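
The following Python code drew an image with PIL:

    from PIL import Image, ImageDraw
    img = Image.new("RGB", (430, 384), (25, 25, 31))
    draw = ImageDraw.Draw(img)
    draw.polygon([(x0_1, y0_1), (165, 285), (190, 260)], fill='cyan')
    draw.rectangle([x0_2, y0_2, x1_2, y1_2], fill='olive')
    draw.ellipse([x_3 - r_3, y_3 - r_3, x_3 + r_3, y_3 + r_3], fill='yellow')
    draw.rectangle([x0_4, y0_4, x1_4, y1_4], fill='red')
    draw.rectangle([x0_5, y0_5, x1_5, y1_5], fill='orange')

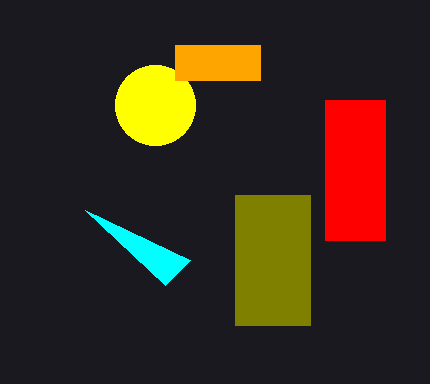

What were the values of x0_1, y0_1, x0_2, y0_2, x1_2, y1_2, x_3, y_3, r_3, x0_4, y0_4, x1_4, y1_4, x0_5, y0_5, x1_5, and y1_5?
x0_1 = 85
y0_1 = 210
x0_2 = 235
y0_2 = 195
x1_2 = 310
y1_2 = 325
x_3 = 155
y_3 = 105
r_3 = 40
x0_4 = 325
y0_4 = 100
x1_4 = 385
y1_4 = 240
x0_5 = 175
y0_5 = 45
x1_5 = 260
y1_5 = 80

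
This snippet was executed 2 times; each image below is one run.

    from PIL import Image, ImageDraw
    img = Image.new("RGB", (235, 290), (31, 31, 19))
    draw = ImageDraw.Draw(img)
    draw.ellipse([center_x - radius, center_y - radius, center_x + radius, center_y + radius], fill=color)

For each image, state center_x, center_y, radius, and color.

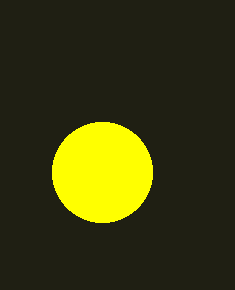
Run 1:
center_x = 102; center_y = 172; radius = 50; color = 'yellow'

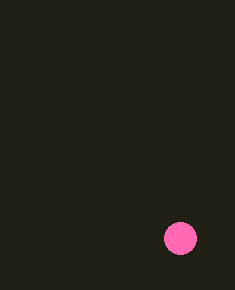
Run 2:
center_x = 180, center_y = 238, radius = 16, color = 'hotpink'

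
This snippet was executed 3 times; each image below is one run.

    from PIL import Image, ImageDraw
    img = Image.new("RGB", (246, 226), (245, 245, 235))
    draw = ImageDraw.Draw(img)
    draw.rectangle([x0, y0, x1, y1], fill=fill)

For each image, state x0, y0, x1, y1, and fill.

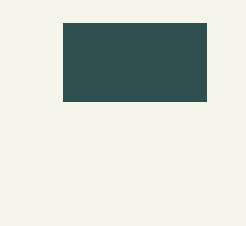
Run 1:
x0 = 63, y0 = 23, x1 = 206, y1 = 101, fill = 'darkslategray'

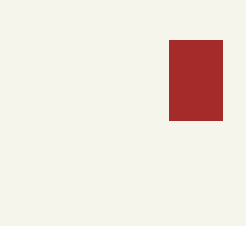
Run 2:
x0 = 169, y0 = 40, x1 = 222, y1 = 120, fill = 'brown'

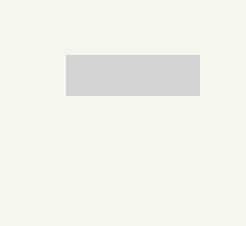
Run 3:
x0 = 66; y0 = 55; x1 = 199; y1 = 95; fill = 'lightgray'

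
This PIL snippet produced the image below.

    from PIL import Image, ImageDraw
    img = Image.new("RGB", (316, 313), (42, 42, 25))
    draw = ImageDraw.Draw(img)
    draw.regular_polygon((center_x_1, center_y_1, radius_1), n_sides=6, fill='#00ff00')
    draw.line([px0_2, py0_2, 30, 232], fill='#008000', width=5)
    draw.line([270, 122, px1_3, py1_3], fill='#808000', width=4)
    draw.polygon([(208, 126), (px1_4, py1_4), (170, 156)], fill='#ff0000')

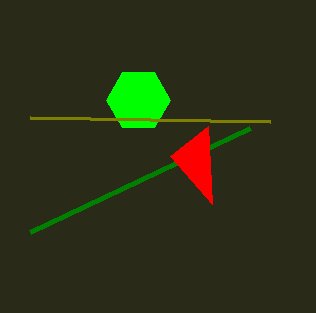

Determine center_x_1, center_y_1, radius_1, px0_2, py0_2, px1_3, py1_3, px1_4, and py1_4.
center_x_1 = 138
center_y_1 = 100
radius_1 = 32
px0_2 = 250
py0_2 = 128
px1_3 = 30
py1_3 = 118
px1_4 = 212
py1_4 = 204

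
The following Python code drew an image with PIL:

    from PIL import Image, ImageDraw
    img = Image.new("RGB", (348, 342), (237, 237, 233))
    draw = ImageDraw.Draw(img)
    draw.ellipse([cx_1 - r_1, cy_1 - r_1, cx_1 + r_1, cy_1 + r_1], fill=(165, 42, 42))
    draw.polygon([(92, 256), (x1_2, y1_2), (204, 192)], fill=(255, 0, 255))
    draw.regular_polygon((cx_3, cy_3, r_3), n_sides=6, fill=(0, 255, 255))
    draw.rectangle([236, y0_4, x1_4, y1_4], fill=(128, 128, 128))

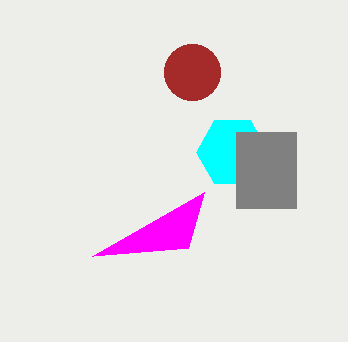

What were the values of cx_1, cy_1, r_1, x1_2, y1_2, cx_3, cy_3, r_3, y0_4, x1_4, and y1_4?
cx_1 = 192
cy_1 = 72
r_1 = 28
x1_2 = 188
y1_2 = 248
cx_3 = 232
cy_3 = 152
r_3 = 36
y0_4 = 132
x1_4 = 296
y1_4 = 208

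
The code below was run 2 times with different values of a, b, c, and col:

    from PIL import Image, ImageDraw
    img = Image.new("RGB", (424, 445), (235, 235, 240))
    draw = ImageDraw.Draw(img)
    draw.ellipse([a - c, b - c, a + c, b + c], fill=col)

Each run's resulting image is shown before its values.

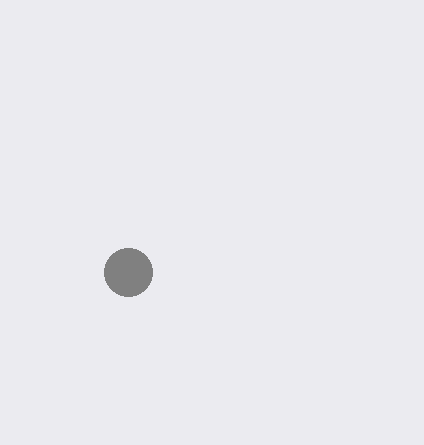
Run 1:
a = 128, b = 272, c = 24, col = 'gray'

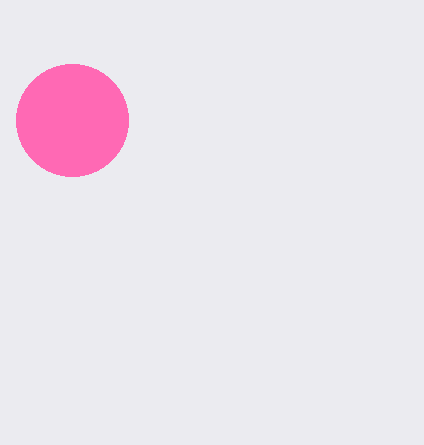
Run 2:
a = 72, b = 120, c = 56, col = 'hotpink'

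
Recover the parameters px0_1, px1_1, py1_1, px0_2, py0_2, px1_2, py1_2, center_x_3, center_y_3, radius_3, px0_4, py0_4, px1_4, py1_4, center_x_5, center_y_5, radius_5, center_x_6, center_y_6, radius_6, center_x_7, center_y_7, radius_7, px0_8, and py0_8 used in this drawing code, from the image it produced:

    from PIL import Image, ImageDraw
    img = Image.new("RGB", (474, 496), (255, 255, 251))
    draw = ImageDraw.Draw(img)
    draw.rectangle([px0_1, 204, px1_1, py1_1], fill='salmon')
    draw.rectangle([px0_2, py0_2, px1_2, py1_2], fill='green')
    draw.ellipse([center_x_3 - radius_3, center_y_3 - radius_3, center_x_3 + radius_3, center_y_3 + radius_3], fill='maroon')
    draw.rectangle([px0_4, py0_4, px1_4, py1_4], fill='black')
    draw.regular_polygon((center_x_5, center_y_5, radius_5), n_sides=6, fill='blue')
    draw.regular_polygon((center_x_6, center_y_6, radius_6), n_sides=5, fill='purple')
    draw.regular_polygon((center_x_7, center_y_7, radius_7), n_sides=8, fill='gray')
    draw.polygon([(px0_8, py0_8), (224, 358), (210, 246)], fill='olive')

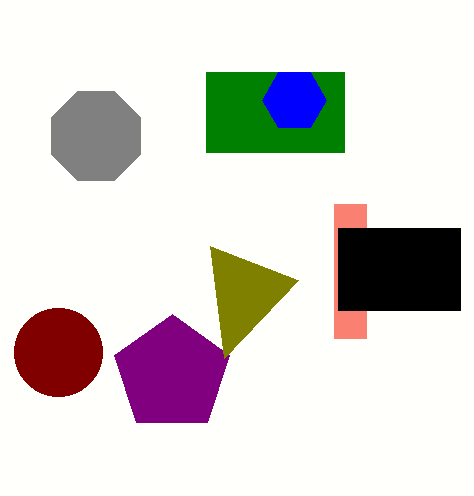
px0_1 = 334
px1_1 = 366
py1_1 = 338
px0_2 = 206
py0_2 = 72
px1_2 = 344
py1_2 = 152
center_x_3 = 58
center_y_3 = 352
radius_3 = 44
px0_4 = 338
py0_4 = 228
px1_4 = 460
py1_4 = 310
center_x_5 = 294
center_y_5 = 100
radius_5 = 32
center_x_6 = 172
center_y_6 = 374
radius_6 = 60
center_x_7 = 96
center_y_7 = 136
radius_7 = 48
px0_8 = 298
py0_8 = 280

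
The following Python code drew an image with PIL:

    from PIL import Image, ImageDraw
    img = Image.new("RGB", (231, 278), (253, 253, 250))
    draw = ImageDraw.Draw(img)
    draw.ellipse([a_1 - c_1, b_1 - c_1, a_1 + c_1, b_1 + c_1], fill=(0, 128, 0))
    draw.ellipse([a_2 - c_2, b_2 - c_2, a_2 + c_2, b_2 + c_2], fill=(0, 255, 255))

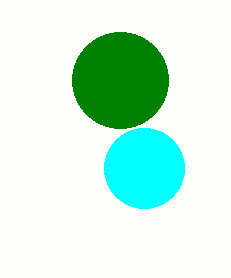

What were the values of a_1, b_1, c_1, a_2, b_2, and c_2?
a_1 = 120, b_1 = 80, c_1 = 48, a_2 = 144, b_2 = 168, c_2 = 40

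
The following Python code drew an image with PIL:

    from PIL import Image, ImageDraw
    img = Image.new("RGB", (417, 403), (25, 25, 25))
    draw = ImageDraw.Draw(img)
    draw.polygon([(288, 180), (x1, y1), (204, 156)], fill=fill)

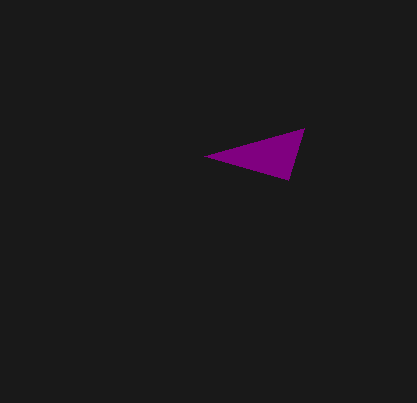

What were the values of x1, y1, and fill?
x1 = 304; y1 = 128; fill = 'purple'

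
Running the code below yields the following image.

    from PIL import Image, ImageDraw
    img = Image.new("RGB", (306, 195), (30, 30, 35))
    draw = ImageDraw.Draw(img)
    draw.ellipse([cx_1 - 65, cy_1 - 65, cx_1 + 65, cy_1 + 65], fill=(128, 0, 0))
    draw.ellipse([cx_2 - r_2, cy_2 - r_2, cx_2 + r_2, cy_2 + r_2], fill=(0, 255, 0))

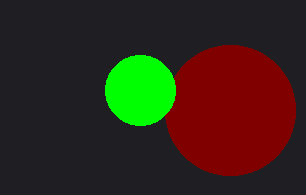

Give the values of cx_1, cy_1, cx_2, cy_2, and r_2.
cx_1 = 230
cy_1 = 110
cx_2 = 140
cy_2 = 90
r_2 = 35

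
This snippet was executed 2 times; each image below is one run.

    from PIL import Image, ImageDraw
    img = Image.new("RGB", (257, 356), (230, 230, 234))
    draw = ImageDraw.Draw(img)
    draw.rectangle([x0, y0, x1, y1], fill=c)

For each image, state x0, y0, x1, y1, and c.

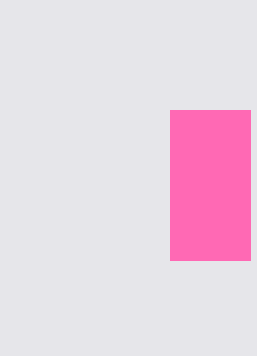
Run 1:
x0 = 170
y0 = 110
x1 = 250
y1 = 260
c = 'hotpink'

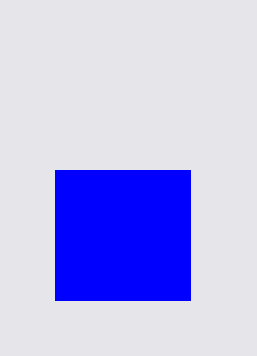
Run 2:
x0 = 55, y0 = 170, x1 = 190, y1 = 300, c = 'blue'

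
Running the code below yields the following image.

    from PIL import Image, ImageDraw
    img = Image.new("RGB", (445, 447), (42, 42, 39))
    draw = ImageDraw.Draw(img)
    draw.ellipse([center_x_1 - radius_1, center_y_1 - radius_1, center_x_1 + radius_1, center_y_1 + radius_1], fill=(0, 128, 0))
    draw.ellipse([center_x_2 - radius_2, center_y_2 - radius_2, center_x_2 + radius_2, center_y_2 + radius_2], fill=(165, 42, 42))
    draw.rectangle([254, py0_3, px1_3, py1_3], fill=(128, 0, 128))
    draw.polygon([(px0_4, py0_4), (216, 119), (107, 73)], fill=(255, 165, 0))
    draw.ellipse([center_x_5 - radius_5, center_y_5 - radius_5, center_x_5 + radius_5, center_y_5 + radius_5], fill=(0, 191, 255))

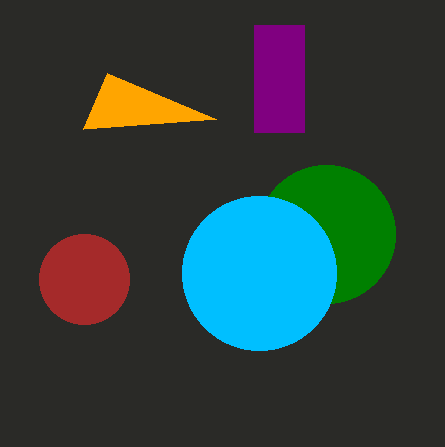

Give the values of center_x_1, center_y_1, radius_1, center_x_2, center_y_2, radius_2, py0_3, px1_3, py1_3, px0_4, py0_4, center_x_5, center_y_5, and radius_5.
center_x_1 = 326, center_y_1 = 234, radius_1 = 69, center_x_2 = 84, center_y_2 = 279, radius_2 = 45, py0_3 = 25, px1_3 = 304, py1_3 = 132, px0_4 = 83, py0_4 = 129, center_x_5 = 259, center_y_5 = 273, radius_5 = 77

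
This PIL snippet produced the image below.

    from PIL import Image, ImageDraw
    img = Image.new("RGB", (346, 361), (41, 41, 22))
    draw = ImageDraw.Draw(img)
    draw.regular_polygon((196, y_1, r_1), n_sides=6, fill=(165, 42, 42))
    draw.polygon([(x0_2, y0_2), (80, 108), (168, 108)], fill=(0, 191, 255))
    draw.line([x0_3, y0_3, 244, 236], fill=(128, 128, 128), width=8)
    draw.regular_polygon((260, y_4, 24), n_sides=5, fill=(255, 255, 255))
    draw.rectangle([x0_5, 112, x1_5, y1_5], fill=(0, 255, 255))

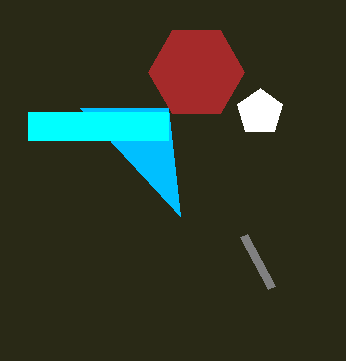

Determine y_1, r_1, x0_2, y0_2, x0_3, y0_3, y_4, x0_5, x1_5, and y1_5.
y_1 = 72; r_1 = 48; x0_2 = 180; y0_2 = 216; x0_3 = 272; y0_3 = 288; y_4 = 112; x0_5 = 28; x1_5 = 168; y1_5 = 140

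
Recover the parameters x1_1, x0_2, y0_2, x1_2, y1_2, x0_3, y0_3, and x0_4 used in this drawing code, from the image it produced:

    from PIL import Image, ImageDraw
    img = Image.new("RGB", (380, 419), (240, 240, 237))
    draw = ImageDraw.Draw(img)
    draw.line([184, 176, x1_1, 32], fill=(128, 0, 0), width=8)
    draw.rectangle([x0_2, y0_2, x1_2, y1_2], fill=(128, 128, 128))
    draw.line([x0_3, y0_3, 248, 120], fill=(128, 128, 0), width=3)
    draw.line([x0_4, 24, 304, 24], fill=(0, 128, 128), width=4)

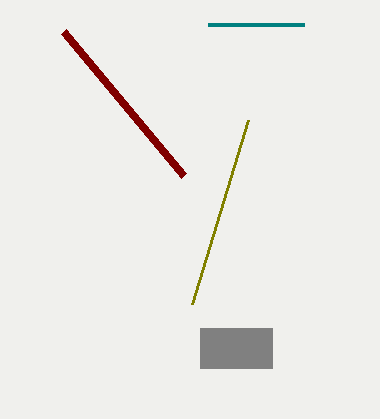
x1_1 = 64
x0_2 = 200
y0_2 = 328
x1_2 = 272
y1_2 = 368
x0_3 = 192
y0_3 = 304
x0_4 = 208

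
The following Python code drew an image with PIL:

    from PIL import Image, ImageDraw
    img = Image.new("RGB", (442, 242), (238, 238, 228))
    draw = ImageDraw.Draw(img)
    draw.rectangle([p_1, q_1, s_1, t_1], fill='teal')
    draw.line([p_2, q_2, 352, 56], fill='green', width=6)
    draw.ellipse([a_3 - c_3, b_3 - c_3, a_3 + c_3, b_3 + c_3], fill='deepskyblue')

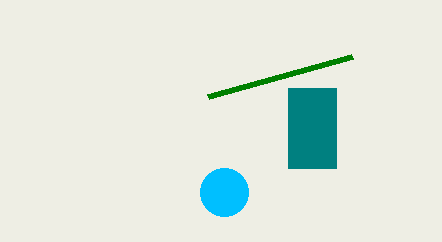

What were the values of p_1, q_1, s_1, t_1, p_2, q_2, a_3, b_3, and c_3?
p_1 = 288, q_1 = 88, s_1 = 336, t_1 = 168, p_2 = 208, q_2 = 96, a_3 = 224, b_3 = 192, c_3 = 24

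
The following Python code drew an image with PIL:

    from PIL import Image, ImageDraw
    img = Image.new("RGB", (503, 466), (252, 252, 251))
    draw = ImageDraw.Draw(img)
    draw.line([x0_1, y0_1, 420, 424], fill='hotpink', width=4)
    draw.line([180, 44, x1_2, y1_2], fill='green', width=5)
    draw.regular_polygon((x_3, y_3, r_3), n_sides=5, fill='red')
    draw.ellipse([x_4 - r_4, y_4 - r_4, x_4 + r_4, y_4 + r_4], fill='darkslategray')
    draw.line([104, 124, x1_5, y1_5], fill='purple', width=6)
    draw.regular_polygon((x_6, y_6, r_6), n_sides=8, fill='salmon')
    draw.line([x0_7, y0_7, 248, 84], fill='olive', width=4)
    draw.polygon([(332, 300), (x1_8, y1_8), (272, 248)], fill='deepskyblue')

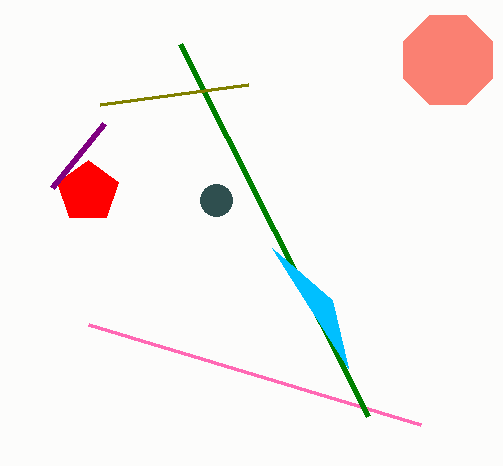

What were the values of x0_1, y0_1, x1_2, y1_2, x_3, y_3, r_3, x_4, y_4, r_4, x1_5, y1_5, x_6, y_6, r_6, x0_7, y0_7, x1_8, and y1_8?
x0_1 = 88; y0_1 = 324; x1_2 = 368; y1_2 = 416; x_3 = 88; y_3 = 192; r_3 = 32; x_4 = 216; y_4 = 200; r_4 = 16; x1_5 = 52; y1_5 = 188; x_6 = 448; y_6 = 60; r_6 = 48; x0_7 = 100; y0_7 = 104; x1_8 = 348; y1_8 = 368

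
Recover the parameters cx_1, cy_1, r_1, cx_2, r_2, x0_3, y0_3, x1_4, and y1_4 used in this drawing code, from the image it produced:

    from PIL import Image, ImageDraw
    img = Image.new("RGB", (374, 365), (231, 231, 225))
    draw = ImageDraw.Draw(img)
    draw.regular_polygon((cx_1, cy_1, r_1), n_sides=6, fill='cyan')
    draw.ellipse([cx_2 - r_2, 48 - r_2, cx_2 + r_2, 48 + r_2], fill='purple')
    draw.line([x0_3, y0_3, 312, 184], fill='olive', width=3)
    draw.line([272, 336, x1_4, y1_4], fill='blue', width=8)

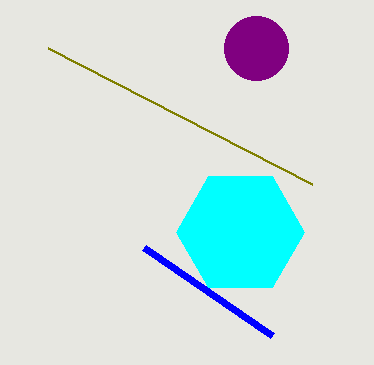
cx_1 = 240, cy_1 = 232, r_1 = 64, cx_2 = 256, r_2 = 32, x0_3 = 48, y0_3 = 48, x1_4 = 144, y1_4 = 248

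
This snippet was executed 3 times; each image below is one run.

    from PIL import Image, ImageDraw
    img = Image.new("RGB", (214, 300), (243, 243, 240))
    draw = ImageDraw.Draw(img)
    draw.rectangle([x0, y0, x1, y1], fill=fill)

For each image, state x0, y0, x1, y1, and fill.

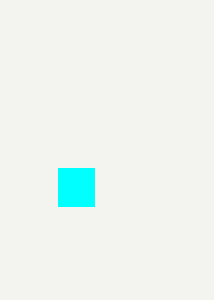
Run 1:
x0 = 58
y0 = 168
x1 = 94
y1 = 206
fill = 'cyan'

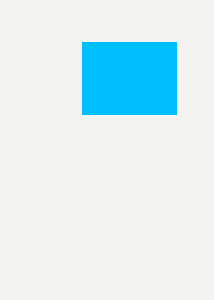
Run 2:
x0 = 82, y0 = 42, x1 = 176, y1 = 114, fill = 'deepskyblue'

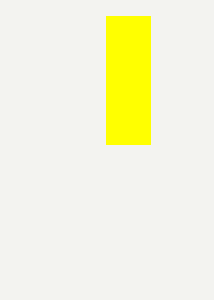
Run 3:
x0 = 106; y0 = 16; x1 = 150; y1 = 144; fill = 'yellow'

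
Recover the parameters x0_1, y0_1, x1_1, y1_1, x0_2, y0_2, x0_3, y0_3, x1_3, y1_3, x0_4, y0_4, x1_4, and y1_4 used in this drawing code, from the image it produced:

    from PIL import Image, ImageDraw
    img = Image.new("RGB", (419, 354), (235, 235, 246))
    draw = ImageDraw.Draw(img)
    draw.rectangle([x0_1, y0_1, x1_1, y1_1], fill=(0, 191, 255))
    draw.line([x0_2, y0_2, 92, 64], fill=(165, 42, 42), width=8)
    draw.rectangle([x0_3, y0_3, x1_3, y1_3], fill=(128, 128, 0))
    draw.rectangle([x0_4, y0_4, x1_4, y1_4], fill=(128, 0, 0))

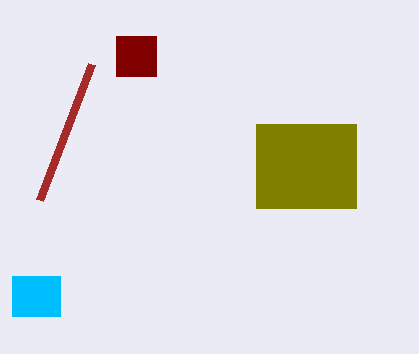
x0_1 = 12, y0_1 = 276, x1_1 = 60, y1_1 = 316, x0_2 = 40, y0_2 = 200, x0_3 = 256, y0_3 = 124, x1_3 = 356, y1_3 = 208, x0_4 = 116, y0_4 = 36, x1_4 = 156, y1_4 = 76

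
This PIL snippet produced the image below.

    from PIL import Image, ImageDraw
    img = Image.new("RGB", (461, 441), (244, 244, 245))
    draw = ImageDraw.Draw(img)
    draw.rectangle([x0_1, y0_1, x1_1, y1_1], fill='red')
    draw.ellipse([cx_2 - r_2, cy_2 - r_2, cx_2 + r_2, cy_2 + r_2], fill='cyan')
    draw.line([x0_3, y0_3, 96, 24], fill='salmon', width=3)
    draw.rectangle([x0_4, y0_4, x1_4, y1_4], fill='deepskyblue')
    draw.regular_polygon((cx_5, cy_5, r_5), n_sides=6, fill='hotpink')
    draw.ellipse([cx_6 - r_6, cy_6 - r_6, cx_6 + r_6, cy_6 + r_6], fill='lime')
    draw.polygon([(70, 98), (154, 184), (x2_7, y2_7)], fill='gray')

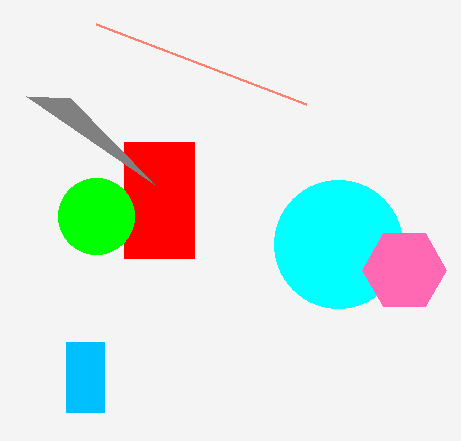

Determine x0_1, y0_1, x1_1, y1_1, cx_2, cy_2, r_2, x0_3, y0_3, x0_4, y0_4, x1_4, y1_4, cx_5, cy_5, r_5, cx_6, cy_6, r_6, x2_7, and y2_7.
x0_1 = 124; y0_1 = 142; x1_1 = 194; y1_1 = 258; cx_2 = 338; cy_2 = 244; r_2 = 64; x0_3 = 306; y0_3 = 104; x0_4 = 66; y0_4 = 342; x1_4 = 104; y1_4 = 412; cx_5 = 404; cy_5 = 270; r_5 = 42; cx_6 = 96; cy_6 = 216; r_6 = 38; x2_7 = 26; y2_7 = 96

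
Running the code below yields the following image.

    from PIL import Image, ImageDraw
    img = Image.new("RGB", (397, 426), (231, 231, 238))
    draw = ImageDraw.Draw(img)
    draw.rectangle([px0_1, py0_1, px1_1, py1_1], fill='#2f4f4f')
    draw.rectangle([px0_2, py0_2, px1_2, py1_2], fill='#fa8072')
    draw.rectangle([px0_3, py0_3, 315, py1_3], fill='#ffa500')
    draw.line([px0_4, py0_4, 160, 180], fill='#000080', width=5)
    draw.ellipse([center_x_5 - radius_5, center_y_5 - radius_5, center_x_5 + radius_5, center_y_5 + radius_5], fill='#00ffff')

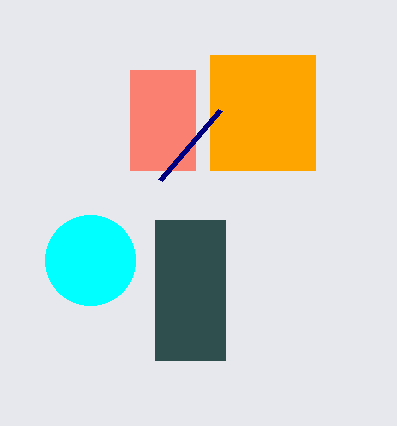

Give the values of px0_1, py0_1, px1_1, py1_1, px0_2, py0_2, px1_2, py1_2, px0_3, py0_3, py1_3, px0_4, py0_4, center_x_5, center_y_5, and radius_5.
px0_1 = 155; py0_1 = 220; px1_1 = 225; py1_1 = 360; px0_2 = 130; py0_2 = 70; px1_2 = 195; py1_2 = 170; px0_3 = 210; py0_3 = 55; py1_3 = 170; px0_4 = 220; py0_4 = 110; center_x_5 = 90; center_y_5 = 260; radius_5 = 45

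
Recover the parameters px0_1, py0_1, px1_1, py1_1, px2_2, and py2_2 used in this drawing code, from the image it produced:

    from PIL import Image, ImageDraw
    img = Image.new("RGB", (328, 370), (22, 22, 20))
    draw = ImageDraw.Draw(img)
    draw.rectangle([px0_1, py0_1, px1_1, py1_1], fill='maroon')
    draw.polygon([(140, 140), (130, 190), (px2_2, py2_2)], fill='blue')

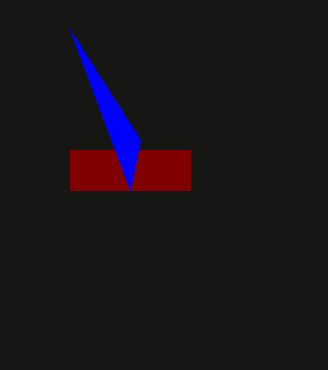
px0_1 = 70; py0_1 = 150; px1_1 = 190; py1_1 = 190; px2_2 = 70; py2_2 = 30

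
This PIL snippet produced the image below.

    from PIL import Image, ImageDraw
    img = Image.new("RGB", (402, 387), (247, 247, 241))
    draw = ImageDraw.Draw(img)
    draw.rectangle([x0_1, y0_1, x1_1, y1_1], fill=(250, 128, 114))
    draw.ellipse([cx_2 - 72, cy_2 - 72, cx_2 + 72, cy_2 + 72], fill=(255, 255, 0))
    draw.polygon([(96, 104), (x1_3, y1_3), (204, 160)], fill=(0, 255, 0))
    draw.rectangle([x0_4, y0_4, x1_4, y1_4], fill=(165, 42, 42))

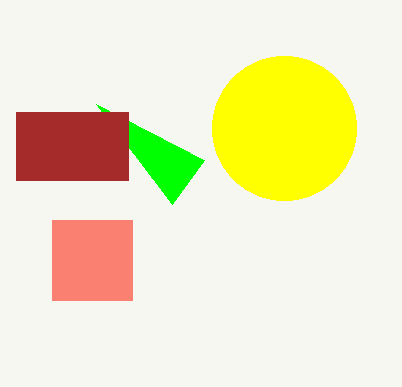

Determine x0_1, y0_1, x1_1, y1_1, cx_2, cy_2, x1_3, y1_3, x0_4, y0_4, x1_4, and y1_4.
x0_1 = 52; y0_1 = 220; x1_1 = 132; y1_1 = 300; cx_2 = 284; cy_2 = 128; x1_3 = 172; y1_3 = 204; x0_4 = 16; y0_4 = 112; x1_4 = 128; y1_4 = 180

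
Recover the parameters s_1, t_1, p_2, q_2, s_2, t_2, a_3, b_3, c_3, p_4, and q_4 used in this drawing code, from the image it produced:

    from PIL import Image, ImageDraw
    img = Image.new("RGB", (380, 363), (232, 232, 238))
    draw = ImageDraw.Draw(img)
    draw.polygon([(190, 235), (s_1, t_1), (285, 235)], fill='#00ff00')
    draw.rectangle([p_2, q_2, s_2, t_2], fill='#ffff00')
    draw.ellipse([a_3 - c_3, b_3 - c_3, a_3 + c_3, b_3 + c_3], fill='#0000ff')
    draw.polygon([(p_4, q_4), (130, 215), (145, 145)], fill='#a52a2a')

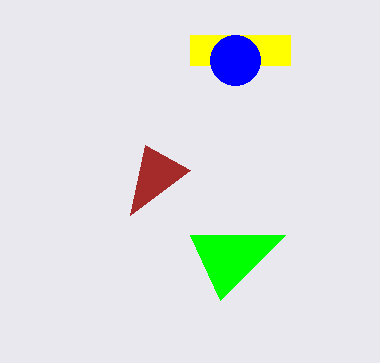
s_1 = 220
t_1 = 300
p_2 = 190
q_2 = 35
s_2 = 290
t_2 = 65
a_3 = 235
b_3 = 60
c_3 = 25
p_4 = 190
q_4 = 170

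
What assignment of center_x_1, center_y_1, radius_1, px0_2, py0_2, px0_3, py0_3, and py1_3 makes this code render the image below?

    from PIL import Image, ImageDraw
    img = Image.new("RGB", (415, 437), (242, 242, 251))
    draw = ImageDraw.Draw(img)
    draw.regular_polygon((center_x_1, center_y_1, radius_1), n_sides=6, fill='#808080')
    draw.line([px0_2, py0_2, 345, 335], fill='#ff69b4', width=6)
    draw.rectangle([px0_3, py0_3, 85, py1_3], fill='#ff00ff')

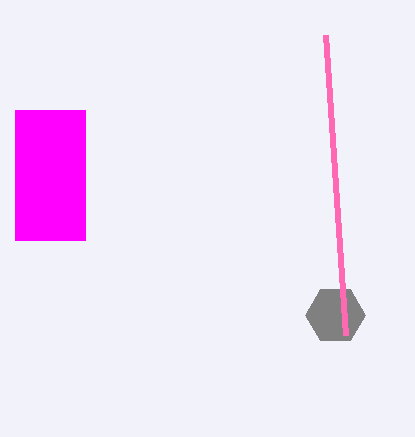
center_x_1 = 335, center_y_1 = 315, radius_1 = 30, px0_2 = 325, py0_2 = 35, px0_3 = 15, py0_3 = 110, py1_3 = 240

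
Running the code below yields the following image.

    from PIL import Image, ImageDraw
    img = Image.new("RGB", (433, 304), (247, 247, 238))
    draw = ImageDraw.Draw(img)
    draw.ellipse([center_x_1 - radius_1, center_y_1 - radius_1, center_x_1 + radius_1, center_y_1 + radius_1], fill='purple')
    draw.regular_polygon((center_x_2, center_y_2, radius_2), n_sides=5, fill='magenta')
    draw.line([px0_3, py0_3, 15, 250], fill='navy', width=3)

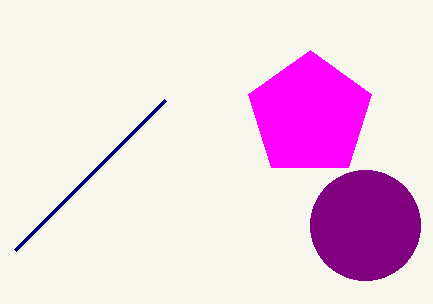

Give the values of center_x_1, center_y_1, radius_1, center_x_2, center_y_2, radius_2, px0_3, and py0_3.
center_x_1 = 365, center_y_1 = 225, radius_1 = 55, center_x_2 = 310, center_y_2 = 115, radius_2 = 65, px0_3 = 165, py0_3 = 100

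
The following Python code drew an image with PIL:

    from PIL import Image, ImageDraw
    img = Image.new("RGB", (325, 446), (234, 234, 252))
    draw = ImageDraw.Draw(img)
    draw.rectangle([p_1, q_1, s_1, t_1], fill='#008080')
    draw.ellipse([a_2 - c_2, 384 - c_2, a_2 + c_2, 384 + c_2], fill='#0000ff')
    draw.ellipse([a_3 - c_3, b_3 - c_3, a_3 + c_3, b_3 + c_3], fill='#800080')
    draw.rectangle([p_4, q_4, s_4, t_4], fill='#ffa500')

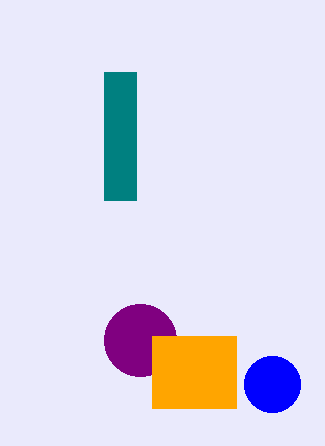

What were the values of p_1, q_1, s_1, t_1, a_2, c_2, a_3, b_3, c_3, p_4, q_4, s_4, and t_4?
p_1 = 104; q_1 = 72; s_1 = 136; t_1 = 200; a_2 = 272; c_2 = 28; a_3 = 140; b_3 = 340; c_3 = 36; p_4 = 152; q_4 = 336; s_4 = 236; t_4 = 408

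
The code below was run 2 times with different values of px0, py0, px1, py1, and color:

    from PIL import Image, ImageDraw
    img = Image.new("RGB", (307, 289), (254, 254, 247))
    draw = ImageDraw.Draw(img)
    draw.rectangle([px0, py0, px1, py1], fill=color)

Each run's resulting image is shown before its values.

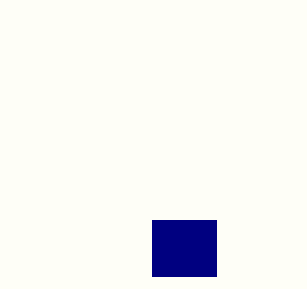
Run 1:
px0 = 152, py0 = 220, px1 = 216, py1 = 276, color = 'navy'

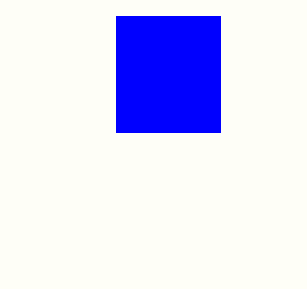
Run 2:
px0 = 116, py0 = 16, px1 = 220, py1 = 132, color = 'blue'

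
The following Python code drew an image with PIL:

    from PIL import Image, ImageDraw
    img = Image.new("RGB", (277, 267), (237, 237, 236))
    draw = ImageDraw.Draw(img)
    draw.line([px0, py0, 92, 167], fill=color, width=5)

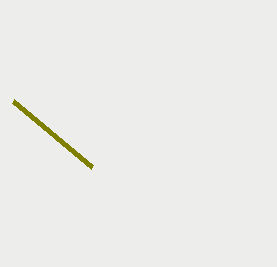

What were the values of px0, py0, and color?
px0 = 13, py0 = 101, color = 'olive'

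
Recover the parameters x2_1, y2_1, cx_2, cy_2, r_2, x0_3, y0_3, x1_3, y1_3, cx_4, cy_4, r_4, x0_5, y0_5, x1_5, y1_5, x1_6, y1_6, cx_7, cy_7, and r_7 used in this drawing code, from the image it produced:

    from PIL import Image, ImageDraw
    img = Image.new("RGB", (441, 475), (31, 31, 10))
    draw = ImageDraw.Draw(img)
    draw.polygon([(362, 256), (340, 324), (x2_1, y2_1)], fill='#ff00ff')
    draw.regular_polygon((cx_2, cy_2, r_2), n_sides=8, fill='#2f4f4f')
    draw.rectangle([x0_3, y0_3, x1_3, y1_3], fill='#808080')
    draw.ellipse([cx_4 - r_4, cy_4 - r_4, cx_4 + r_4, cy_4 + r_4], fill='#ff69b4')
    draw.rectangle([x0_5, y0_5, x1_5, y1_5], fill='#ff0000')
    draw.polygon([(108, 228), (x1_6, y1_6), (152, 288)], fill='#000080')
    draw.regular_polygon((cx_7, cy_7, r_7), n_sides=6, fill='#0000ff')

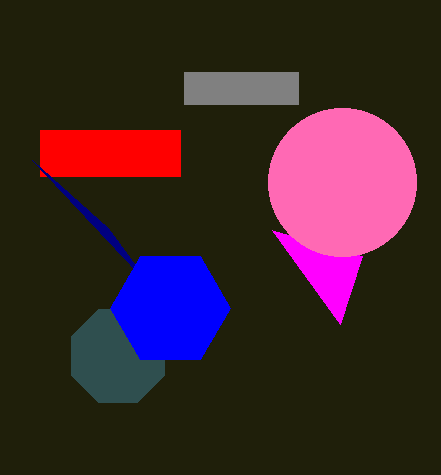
x2_1 = 272, y2_1 = 230, cx_2 = 118, cy_2 = 356, r_2 = 50, x0_3 = 184, y0_3 = 72, x1_3 = 298, y1_3 = 104, cx_4 = 342, cy_4 = 182, r_4 = 74, x0_5 = 40, y0_5 = 130, x1_5 = 180, y1_5 = 176, x1_6 = 32, y1_6 = 160, cx_7 = 170, cy_7 = 308, r_7 = 60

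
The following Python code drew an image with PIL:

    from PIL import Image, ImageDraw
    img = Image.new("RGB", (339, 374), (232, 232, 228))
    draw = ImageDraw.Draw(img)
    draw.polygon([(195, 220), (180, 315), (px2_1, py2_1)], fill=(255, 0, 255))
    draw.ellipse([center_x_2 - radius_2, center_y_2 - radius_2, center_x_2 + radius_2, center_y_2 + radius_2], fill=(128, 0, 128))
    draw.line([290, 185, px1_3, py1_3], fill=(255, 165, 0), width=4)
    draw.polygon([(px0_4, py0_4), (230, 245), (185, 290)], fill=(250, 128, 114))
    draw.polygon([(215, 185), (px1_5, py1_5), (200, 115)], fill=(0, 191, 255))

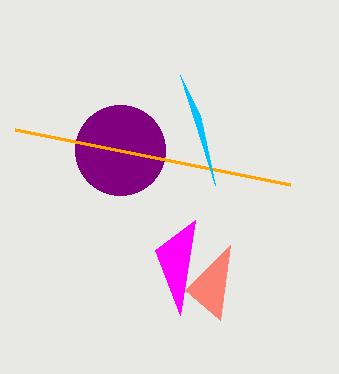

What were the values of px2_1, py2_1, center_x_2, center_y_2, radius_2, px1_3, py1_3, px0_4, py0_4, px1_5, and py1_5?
px2_1 = 155; py2_1 = 250; center_x_2 = 120; center_y_2 = 150; radius_2 = 45; px1_3 = 15; py1_3 = 130; px0_4 = 220; py0_4 = 320; px1_5 = 180; py1_5 = 75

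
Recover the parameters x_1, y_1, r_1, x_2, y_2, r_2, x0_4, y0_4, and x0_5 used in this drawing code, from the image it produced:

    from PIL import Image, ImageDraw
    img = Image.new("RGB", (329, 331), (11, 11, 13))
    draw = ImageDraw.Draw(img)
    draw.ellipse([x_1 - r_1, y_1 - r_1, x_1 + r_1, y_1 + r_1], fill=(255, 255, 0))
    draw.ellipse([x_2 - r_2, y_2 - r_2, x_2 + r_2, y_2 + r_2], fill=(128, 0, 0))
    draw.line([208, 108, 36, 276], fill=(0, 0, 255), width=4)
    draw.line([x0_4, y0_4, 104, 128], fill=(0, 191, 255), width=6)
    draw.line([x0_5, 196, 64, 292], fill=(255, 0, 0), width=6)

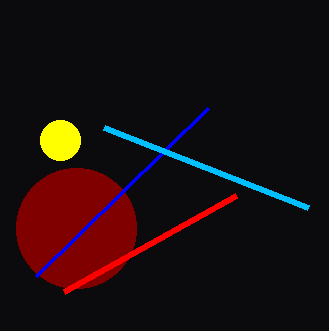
x_1 = 60, y_1 = 140, r_1 = 20, x_2 = 76, y_2 = 228, r_2 = 60, x0_4 = 308, y0_4 = 208, x0_5 = 236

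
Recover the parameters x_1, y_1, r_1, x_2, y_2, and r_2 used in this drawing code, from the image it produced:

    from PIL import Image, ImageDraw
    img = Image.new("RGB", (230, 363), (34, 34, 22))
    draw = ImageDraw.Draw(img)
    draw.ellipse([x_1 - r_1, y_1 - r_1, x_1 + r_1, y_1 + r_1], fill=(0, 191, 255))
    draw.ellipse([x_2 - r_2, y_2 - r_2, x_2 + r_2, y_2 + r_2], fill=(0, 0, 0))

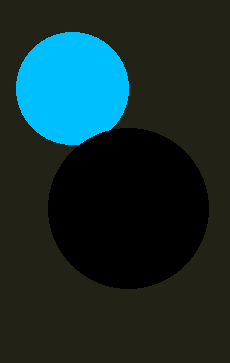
x_1 = 72, y_1 = 88, r_1 = 56, x_2 = 128, y_2 = 208, r_2 = 80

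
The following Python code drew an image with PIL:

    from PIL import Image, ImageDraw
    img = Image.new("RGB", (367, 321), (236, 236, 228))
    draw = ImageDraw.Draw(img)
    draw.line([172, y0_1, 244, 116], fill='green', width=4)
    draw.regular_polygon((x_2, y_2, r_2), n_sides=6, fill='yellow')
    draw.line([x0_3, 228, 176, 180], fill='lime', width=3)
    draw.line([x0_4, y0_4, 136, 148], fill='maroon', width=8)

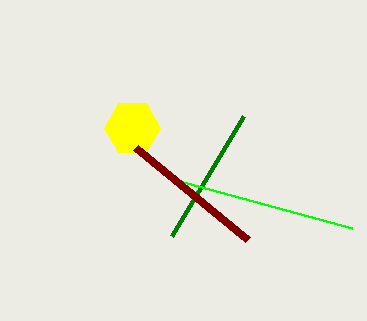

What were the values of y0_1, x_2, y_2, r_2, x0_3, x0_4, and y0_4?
y0_1 = 236
x_2 = 132
y_2 = 128
r_2 = 28
x0_3 = 352
x0_4 = 248
y0_4 = 240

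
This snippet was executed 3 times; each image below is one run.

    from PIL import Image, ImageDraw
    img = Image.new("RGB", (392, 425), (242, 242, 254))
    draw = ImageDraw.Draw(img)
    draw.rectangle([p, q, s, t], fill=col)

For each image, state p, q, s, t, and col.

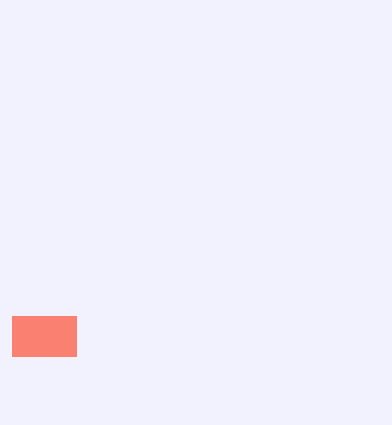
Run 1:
p = 12, q = 316, s = 76, t = 356, col = 'salmon'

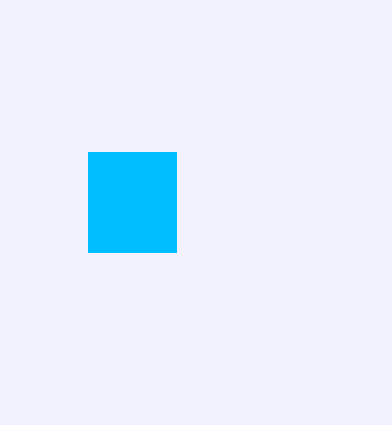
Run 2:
p = 88, q = 152, s = 176, t = 252, col = 'deepskyblue'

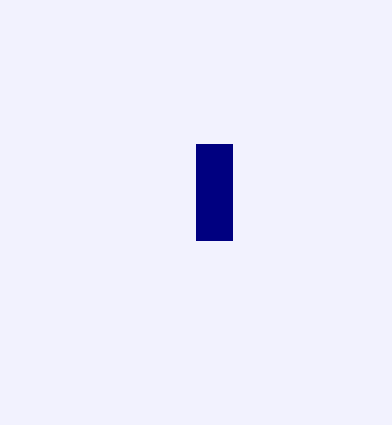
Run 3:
p = 196
q = 144
s = 232
t = 240
col = 'navy'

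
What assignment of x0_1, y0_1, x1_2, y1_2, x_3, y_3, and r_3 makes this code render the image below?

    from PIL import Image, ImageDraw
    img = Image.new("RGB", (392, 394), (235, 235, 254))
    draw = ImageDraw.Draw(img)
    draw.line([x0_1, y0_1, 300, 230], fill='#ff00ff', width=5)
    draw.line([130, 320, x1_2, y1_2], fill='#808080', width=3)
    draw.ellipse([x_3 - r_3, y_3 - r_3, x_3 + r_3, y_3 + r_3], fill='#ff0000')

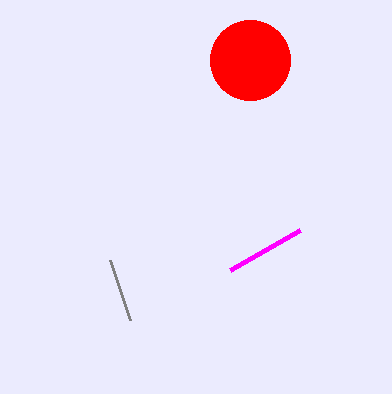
x0_1 = 230
y0_1 = 270
x1_2 = 110
y1_2 = 260
x_3 = 250
y_3 = 60
r_3 = 40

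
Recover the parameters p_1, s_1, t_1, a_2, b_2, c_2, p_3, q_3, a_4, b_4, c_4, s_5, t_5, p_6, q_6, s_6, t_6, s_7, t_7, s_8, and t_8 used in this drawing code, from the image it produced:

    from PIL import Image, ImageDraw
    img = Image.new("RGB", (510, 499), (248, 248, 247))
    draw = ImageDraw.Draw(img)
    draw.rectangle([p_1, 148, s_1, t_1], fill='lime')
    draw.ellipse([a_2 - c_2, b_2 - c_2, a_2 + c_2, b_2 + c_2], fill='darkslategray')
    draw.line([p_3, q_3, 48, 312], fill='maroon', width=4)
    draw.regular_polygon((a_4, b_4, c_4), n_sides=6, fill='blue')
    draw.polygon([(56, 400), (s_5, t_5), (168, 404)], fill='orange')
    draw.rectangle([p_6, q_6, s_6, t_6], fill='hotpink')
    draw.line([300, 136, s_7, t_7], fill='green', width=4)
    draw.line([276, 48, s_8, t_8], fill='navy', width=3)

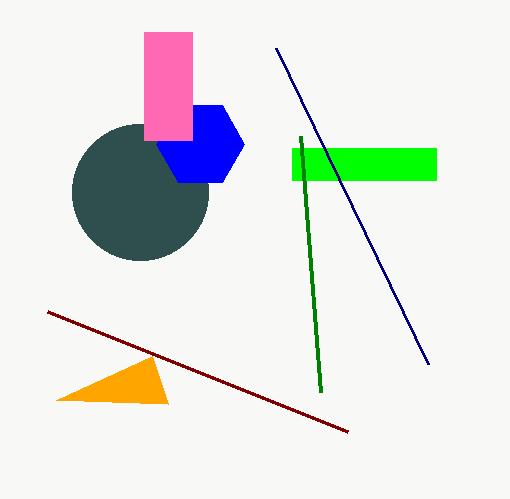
p_1 = 292, s_1 = 436, t_1 = 180, a_2 = 140, b_2 = 192, c_2 = 68, p_3 = 348, q_3 = 432, a_4 = 200, b_4 = 144, c_4 = 44, s_5 = 152, t_5 = 356, p_6 = 144, q_6 = 32, s_6 = 192, t_6 = 140, s_7 = 320, t_7 = 392, s_8 = 428, t_8 = 364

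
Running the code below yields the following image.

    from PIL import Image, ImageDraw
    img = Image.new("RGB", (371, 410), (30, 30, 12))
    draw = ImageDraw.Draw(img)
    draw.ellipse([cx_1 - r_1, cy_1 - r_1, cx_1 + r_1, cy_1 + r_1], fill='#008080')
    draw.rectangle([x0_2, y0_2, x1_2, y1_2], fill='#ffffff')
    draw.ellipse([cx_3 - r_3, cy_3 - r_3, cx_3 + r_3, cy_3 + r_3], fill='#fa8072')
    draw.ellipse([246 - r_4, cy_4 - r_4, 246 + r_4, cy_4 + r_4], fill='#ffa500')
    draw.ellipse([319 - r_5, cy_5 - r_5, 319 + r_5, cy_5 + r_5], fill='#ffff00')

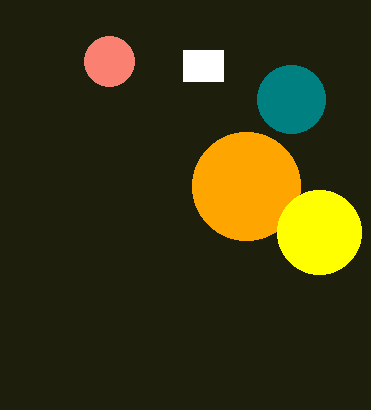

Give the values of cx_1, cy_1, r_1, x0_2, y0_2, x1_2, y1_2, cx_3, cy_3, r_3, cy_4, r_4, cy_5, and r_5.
cx_1 = 291, cy_1 = 99, r_1 = 34, x0_2 = 183, y0_2 = 50, x1_2 = 223, y1_2 = 81, cx_3 = 109, cy_3 = 61, r_3 = 25, cy_4 = 186, r_4 = 54, cy_5 = 232, r_5 = 42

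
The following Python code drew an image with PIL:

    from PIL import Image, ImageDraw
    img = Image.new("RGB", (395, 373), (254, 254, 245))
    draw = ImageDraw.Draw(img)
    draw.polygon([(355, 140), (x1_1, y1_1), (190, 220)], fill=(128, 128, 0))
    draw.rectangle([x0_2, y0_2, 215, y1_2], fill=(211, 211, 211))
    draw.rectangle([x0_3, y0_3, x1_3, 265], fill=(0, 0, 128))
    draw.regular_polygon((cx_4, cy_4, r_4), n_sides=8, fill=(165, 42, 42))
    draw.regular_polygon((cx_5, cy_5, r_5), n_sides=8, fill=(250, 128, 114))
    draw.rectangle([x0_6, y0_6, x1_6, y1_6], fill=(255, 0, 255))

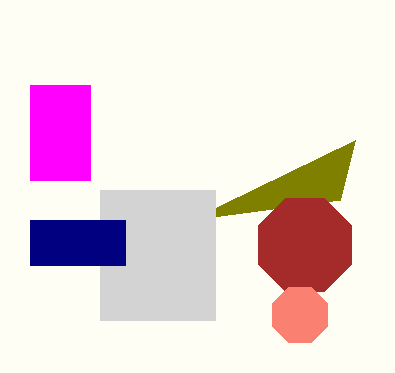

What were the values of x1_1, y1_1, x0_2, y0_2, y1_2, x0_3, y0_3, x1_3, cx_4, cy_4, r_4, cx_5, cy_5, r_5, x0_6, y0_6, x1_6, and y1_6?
x1_1 = 340
y1_1 = 200
x0_2 = 100
y0_2 = 190
y1_2 = 320
x0_3 = 30
y0_3 = 220
x1_3 = 125
cx_4 = 305
cy_4 = 245
r_4 = 50
cx_5 = 300
cy_5 = 315
r_5 = 30
x0_6 = 30
y0_6 = 85
x1_6 = 90
y1_6 = 180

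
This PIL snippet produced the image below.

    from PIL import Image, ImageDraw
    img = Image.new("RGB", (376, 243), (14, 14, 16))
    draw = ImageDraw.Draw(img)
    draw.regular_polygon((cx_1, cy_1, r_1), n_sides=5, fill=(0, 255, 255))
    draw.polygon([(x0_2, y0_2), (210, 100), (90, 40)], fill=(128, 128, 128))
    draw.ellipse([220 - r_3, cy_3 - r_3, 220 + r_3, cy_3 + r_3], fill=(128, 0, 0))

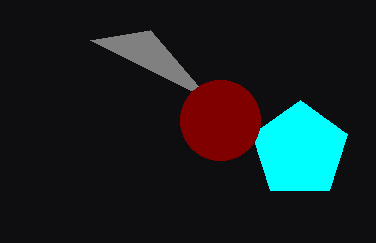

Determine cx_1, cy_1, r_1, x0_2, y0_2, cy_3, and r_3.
cx_1 = 300
cy_1 = 150
r_1 = 50
x0_2 = 150
y0_2 = 30
cy_3 = 120
r_3 = 40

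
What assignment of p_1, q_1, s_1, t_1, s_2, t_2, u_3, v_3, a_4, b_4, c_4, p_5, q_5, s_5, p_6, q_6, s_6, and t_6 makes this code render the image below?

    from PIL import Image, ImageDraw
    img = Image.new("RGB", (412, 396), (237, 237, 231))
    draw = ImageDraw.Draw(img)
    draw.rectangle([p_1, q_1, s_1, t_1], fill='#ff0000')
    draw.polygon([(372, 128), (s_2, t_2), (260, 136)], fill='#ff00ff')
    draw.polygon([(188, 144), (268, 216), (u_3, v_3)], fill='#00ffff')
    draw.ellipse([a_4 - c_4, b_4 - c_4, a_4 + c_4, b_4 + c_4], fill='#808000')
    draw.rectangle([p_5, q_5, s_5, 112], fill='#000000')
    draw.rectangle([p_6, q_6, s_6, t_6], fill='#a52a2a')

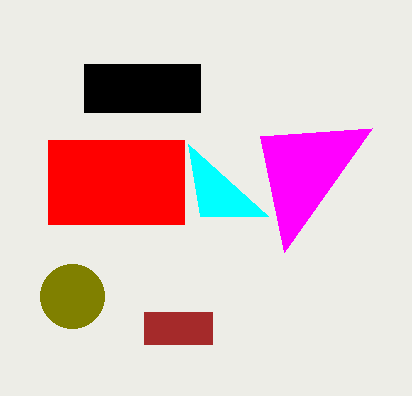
p_1 = 48
q_1 = 140
s_1 = 184
t_1 = 224
s_2 = 284
t_2 = 252
u_3 = 200
v_3 = 216
a_4 = 72
b_4 = 296
c_4 = 32
p_5 = 84
q_5 = 64
s_5 = 200
p_6 = 144
q_6 = 312
s_6 = 212
t_6 = 344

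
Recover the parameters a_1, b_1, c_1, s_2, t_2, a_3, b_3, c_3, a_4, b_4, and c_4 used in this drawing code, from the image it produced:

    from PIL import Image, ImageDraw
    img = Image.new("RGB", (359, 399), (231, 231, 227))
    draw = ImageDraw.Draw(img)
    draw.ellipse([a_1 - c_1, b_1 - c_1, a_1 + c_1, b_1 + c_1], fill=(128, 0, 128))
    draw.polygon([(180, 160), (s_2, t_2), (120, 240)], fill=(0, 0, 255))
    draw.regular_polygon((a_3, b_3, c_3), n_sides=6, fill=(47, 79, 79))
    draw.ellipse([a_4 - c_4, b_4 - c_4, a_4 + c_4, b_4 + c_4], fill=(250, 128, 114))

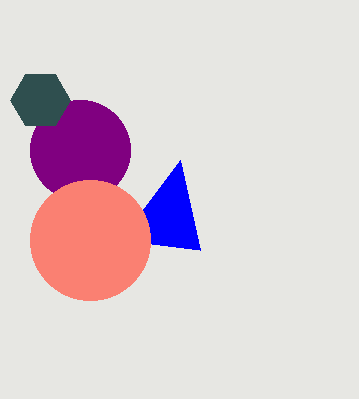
a_1 = 80; b_1 = 150; c_1 = 50; s_2 = 200; t_2 = 250; a_3 = 40; b_3 = 100; c_3 = 30; a_4 = 90; b_4 = 240; c_4 = 60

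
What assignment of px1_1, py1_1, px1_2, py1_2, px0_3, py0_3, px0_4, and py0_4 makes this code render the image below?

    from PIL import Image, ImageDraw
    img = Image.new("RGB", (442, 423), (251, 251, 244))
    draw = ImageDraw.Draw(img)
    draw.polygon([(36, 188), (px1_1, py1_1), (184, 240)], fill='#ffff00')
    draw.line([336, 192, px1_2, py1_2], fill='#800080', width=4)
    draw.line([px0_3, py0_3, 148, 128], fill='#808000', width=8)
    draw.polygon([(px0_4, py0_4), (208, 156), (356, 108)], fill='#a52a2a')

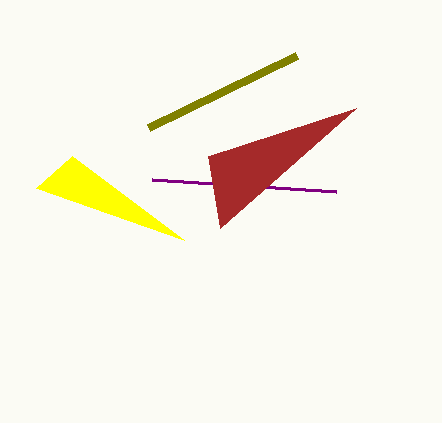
px1_1 = 72
py1_1 = 156
px1_2 = 152
py1_2 = 180
px0_3 = 296
py0_3 = 56
px0_4 = 220
py0_4 = 228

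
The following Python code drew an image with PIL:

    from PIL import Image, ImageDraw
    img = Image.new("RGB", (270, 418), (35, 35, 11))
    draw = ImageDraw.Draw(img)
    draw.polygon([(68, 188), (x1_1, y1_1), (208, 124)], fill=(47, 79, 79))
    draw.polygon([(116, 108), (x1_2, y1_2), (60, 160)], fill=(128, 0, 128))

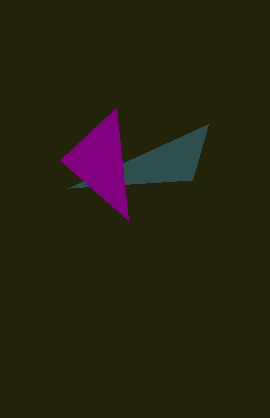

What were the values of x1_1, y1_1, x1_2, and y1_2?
x1_1 = 192
y1_1 = 180
x1_2 = 128
y1_2 = 220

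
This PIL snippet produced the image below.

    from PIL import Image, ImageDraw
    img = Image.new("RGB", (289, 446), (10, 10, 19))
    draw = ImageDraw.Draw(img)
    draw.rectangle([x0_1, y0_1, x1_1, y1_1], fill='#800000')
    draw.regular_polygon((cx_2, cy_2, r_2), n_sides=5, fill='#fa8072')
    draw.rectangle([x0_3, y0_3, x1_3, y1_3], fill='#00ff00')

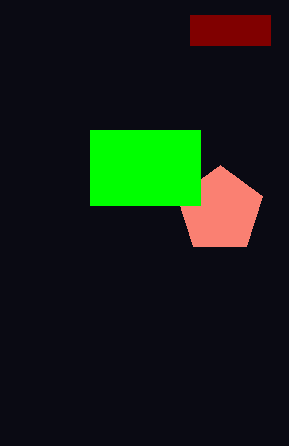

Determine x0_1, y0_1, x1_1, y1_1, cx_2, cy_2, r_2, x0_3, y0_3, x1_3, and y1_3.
x0_1 = 190
y0_1 = 15
x1_1 = 270
y1_1 = 45
cx_2 = 220
cy_2 = 210
r_2 = 45
x0_3 = 90
y0_3 = 130
x1_3 = 200
y1_3 = 205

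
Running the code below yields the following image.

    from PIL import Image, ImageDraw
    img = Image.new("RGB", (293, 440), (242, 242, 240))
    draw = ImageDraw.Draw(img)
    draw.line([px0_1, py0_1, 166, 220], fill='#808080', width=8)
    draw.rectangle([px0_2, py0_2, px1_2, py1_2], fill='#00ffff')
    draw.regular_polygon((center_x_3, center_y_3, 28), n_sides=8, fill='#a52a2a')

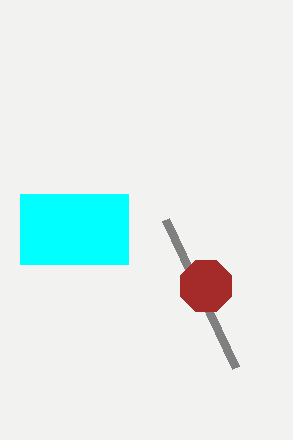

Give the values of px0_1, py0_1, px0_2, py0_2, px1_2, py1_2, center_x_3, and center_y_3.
px0_1 = 236, py0_1 = 368, px0_2 = 20, py0_2 = 194, px1_2 = 128, py1_2 = 264, center_x_3 = 206, center_y_3 = 286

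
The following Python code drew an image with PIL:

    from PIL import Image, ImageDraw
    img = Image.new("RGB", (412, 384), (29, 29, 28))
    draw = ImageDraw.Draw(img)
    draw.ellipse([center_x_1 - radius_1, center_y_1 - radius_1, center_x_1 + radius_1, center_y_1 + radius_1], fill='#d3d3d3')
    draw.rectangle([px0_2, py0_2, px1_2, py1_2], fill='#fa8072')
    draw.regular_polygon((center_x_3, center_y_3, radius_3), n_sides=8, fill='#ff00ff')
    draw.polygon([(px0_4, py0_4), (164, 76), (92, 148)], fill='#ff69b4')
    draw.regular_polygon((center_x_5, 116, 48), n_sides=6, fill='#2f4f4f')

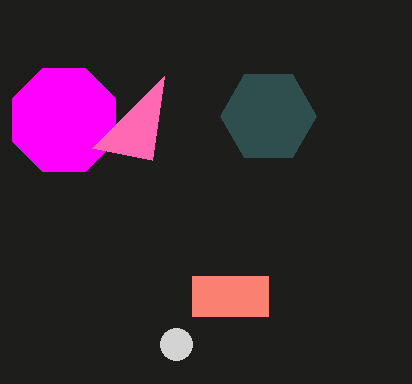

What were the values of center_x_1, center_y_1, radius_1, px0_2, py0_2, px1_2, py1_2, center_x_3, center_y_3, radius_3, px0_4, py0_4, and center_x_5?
center_x_1 = 176, center_y_1 = 344, radius_1 = 16, px0_2 = 192, py0_2 = 276, px1_2 = 268, py1_2 = 316, center_x_3 = 64, center_y_3 = 120, radius_3 = 56, px0_4 = 152, py0_4 = 160, center_x_5 = 268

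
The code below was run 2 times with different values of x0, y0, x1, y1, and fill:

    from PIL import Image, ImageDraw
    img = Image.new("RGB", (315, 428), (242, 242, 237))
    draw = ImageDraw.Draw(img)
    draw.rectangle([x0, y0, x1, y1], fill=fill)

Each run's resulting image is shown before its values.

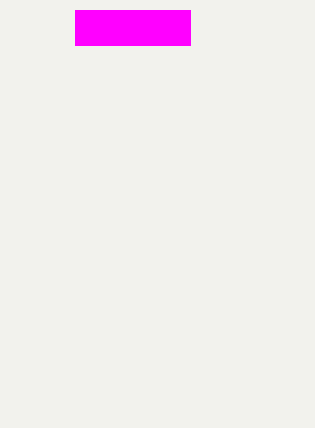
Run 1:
x0 = 75; y0 = 10; x1 = 190; y1 = 45; fill = 'magenta'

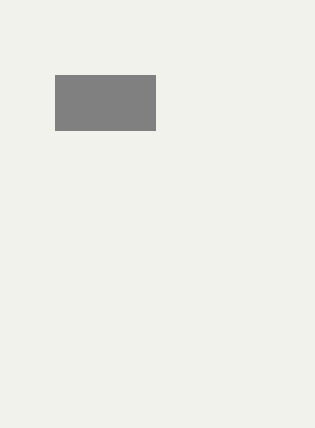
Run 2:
x0 = 55, y0 = 75, x1 = 155, y1 = 130, fill = 'gray'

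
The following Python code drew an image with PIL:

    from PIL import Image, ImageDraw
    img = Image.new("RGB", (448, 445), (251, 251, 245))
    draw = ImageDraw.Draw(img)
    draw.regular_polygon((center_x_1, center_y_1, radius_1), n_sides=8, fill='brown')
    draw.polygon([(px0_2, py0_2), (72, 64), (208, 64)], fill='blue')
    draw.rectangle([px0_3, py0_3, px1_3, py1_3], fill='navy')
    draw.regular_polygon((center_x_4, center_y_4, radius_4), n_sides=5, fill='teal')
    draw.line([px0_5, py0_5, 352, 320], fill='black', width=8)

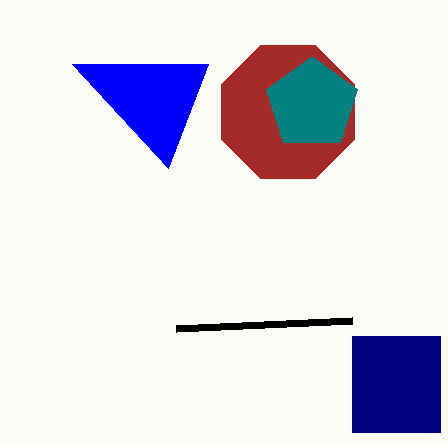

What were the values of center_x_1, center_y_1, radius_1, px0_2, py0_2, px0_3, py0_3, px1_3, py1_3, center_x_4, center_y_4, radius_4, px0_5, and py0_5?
center_x_1 = 288
center_y_1 = 112
radius_1 = 72
px0_2 = 168
py0_2 = 168
px0_3 = 352
py0_3 = 336
px1_3 = 440
py1_3 = 432
center_x_4 = 312
center_y_4 = 104
radius_4 = 48
px0_5 = 176
py0_5 = 328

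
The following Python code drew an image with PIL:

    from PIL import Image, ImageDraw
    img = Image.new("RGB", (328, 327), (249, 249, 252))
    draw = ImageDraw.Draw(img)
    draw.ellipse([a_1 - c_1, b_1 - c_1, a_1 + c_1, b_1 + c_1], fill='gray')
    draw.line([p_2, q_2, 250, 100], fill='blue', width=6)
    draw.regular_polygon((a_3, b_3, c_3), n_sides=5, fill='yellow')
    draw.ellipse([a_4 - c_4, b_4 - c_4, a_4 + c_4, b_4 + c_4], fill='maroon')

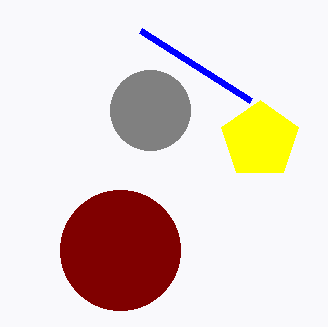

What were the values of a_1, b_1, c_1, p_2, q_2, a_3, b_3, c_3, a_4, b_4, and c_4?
a_1 = 150; b_1 = 110; c_1 = 40; p_2 = 140; q_2 = 30; a_3 = 260; b_3 = 140; c_3 = 40; a_4 = 120; b_4 = 250; c_4 = 60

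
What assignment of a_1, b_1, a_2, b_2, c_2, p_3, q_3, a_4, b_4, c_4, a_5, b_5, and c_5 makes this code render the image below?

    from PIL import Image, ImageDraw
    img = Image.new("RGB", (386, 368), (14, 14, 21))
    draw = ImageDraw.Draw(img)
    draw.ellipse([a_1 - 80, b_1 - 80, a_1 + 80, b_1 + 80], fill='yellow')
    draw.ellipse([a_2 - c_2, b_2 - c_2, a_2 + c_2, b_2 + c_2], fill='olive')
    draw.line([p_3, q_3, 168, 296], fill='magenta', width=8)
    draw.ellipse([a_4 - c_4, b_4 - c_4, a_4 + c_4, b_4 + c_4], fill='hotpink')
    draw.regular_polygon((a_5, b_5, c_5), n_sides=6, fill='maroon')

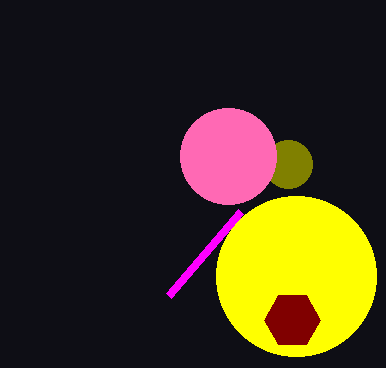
a_1 = 296; b_1 = 276; a_2 = 288; b_2 = 164; c_2 = 24; p_3 = 240; q_3 = 212; a_4 = 228; b_4 = 156; c_4 = 48; a_5 = 292; b_5 = 320; c_5 = 28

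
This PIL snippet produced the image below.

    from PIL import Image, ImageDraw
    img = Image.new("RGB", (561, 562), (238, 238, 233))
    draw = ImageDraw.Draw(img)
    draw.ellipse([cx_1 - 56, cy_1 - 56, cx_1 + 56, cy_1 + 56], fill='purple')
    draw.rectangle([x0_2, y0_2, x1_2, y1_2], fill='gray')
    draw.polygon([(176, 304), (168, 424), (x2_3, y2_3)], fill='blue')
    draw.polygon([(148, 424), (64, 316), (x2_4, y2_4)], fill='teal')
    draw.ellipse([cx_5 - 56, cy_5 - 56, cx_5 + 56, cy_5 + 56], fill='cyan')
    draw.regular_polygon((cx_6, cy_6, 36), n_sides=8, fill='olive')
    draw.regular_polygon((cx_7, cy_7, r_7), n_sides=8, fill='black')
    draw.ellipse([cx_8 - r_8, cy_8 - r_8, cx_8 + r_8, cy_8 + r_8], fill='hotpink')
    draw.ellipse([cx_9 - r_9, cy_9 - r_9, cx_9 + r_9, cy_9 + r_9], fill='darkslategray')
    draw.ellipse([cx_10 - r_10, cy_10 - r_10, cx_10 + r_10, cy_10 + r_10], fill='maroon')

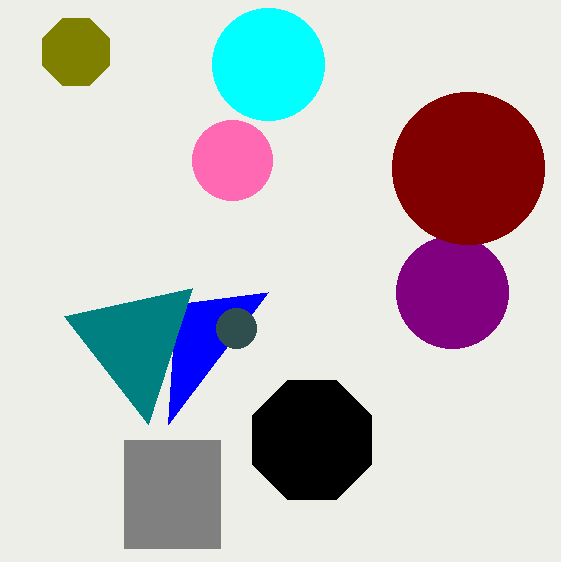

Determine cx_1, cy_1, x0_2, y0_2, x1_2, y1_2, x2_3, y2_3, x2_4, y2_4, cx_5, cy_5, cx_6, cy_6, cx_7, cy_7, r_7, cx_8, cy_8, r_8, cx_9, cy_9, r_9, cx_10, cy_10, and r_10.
cx_1 = 452; cy_1 = 292; x0_2 = 124; y0_2 = 440; x1_2 = 220; y1_2 = 548; x2_3 = 268; y2_3 = 292; x2_4 = 192; y2_4 = 288; cx_5 = 268; cy_5 = 64; cx_6 = 76; cy_6 = 52; cx_7 = 312; cy_7 = 440; r_7 = 64; cx_8 = 232; cy_8 = 160; r_8 = 40; cx_9 = 236; cy_9 = 328; r_9 = 20; cx_10 = 468; cy_10 = 168; r_10 = 76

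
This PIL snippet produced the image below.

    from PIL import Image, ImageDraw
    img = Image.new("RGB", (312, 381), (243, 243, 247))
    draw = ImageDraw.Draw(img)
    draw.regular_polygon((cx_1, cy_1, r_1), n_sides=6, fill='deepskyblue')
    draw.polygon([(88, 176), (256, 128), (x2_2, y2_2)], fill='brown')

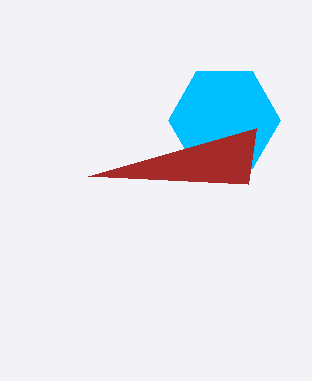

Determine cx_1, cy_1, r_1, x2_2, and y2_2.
cx_1 = 224
cy_1 = 120
r_1 = 56
x2_2 = 248
y2_2 = 184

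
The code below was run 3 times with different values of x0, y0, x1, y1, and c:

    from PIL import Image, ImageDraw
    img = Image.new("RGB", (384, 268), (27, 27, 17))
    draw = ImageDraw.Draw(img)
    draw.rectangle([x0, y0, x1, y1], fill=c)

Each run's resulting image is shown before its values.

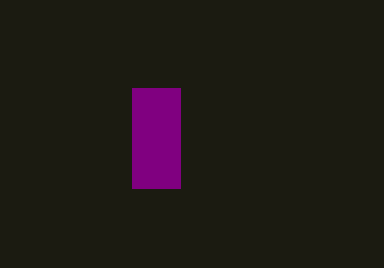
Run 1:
x0 = 132, y0 = 88, x1 = 180, y1 = 188, c = 'purple'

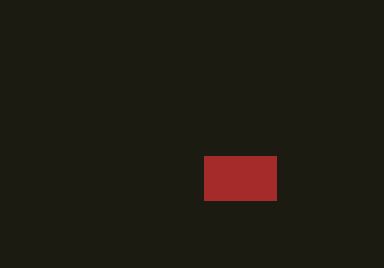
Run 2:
x0 = 204, y0 = 156, x1 = 276, y1 = 200, c = 'brown'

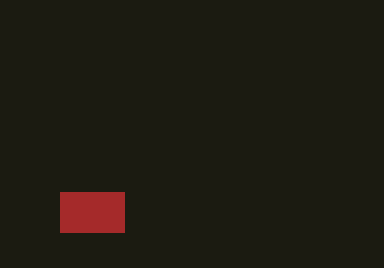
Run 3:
x0 = 60; y0 = 192; x1 = 124; y1 = 232; c = 'brown'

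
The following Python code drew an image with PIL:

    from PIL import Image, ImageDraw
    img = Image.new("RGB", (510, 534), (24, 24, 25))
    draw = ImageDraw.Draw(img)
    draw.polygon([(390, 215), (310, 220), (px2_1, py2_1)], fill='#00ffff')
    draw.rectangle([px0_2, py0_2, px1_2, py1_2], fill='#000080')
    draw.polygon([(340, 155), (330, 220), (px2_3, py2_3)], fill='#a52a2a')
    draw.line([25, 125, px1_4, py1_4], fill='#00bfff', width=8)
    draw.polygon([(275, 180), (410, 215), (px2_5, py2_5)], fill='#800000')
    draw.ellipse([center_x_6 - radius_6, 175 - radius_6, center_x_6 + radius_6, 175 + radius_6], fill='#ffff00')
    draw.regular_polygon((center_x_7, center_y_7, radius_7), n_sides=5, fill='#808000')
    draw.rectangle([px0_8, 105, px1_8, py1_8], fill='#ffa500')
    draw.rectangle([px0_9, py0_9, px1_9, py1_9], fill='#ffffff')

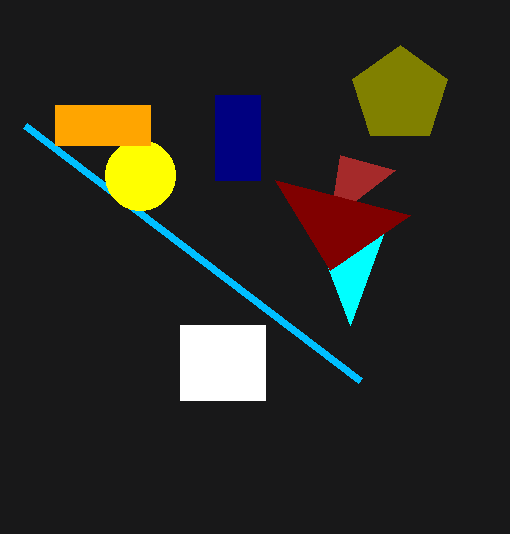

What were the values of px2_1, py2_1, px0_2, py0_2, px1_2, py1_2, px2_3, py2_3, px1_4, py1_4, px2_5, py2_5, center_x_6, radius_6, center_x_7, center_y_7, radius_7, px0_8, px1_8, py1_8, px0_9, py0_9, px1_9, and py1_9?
px2_1 = 350, py2_1 = 325, px0_2 = 215, py0_2 = 95, px1_2 = 260, py1_2 = 180, px2_3 = 395, py2_3 = 170, px1_4 = 360, py1_4 = 380, px2_5 = 330, py2_5 = 270, center_x_6 = 140, radius_6 = 35, center_x_7 = 400, center_y_7 = 95, radius_7 = 50, px0_8 = 55, px1_8 = 150, py1_8 = 145, px0_9 = 180, py0_9 = 325, px1_9 = 265, py1_9 = 400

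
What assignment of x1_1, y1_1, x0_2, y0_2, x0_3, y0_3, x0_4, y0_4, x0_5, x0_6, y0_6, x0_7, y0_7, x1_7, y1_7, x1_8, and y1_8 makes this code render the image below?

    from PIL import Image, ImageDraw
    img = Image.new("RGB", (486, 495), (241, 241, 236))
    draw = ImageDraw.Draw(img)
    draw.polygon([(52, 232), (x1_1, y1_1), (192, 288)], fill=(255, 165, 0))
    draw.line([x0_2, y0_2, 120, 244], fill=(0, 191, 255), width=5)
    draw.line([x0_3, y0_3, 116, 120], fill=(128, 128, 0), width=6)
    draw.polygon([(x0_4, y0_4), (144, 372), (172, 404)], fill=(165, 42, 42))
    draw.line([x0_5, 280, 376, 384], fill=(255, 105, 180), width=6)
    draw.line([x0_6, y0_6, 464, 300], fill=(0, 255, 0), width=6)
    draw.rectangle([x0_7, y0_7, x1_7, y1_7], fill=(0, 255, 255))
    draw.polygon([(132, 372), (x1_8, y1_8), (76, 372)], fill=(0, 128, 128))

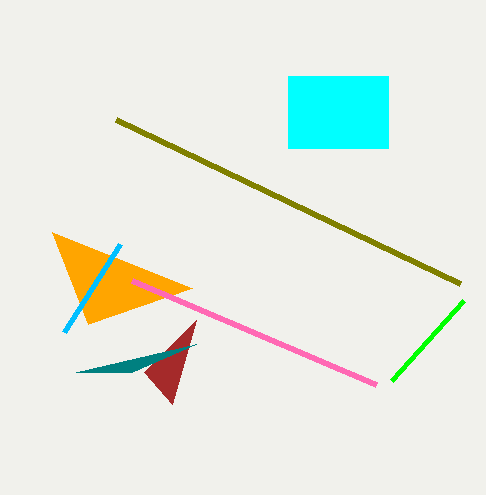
x1_1 = 88; y1_1 = 324; x0_2 = 64; y0_2 = 332; x0_3 = 460; y0_3 = 284; x0_4 = 196; y0_4 = 320; x0_5 = 132; x0_6 = 392; y0_6 = 380; x0_7 = 288; y0_7 = 76; x1_7 = 388; y1_7 = 148; x1_8 = 196; y1_8 = 344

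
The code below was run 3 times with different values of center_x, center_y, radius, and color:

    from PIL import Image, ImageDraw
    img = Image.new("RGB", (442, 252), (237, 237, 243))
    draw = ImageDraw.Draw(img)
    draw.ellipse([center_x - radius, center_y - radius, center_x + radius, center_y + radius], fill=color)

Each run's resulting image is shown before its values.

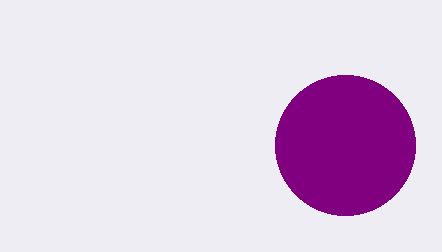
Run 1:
center_x = 345, center_y = 145, radius = 70, color = 'purple'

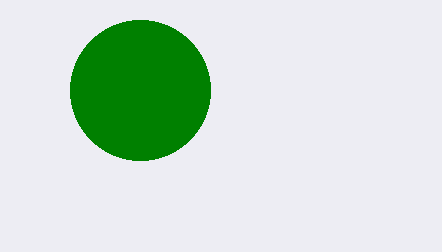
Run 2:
center_x = 140, center_y = 90, radius = 70, color = 'green'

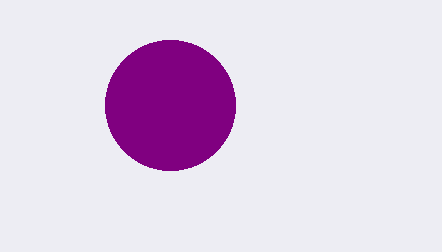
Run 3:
center_x = 170; center_y = 105; radius = 65; color = 'purple'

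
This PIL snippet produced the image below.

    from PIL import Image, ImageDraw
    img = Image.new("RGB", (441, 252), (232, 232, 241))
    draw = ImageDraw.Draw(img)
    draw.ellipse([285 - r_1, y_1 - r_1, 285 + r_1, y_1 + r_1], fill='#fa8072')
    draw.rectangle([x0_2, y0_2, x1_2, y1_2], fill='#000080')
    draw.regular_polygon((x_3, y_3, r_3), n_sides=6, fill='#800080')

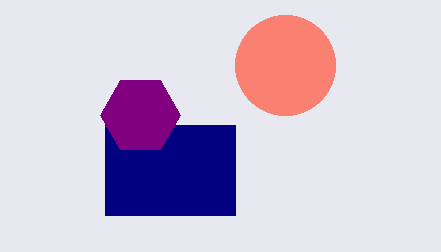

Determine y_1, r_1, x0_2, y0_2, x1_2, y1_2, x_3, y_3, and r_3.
y_1 = 65; r_1 = 50; x0_2 = 105; y0_2 = 125; x1_2 = 235; y1_2 = 215; x_3 = 140; y_3 = 115; r_3 = 40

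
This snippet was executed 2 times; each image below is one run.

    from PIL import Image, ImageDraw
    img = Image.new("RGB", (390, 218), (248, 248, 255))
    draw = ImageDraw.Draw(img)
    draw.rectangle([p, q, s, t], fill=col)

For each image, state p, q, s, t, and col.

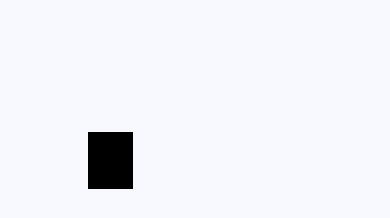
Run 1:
p = 88; q = 132; s = 132; t = 188; col = 'black'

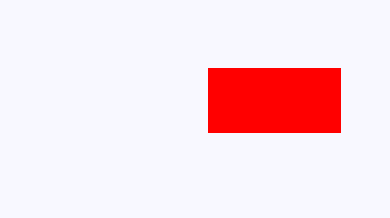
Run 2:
p = 208; q = 68; s = 340; t = 132; col = 'red'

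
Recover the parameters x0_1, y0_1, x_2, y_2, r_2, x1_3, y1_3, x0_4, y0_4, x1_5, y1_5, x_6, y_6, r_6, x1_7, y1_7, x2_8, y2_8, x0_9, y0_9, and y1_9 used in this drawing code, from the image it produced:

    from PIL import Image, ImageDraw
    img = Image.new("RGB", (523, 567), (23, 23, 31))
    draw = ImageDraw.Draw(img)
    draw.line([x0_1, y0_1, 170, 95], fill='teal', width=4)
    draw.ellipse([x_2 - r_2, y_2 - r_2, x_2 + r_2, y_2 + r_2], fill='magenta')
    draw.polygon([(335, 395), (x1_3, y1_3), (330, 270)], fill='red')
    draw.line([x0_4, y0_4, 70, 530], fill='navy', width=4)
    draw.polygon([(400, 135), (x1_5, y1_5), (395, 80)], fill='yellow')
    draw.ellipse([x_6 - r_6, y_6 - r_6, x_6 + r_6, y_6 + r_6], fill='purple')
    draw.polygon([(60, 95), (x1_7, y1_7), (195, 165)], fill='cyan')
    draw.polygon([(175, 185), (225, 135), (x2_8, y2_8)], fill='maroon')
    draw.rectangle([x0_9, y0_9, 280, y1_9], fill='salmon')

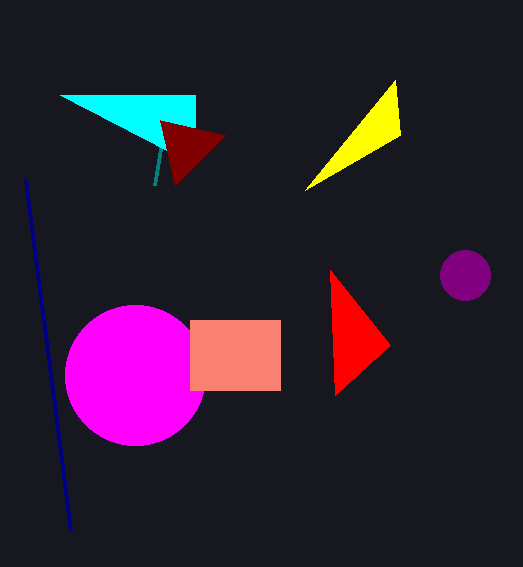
x0_1 = 155; y0_1 = 185; x_2 = 135; y_2 = 375; r_2 = 70; x1_3 = 390; y1_3 = 345; x0_4 = 25; y0_4 = 180; x1_5 = 305; y1_5 = 190; x_6 = 465; y_6 = 275; r_6 = 25; x1_7 = 195; y1_7 = 95; x2_8 = 160; y2_8 = 120; x0_9 = 190; y0_9 = 320; y1_9 = 390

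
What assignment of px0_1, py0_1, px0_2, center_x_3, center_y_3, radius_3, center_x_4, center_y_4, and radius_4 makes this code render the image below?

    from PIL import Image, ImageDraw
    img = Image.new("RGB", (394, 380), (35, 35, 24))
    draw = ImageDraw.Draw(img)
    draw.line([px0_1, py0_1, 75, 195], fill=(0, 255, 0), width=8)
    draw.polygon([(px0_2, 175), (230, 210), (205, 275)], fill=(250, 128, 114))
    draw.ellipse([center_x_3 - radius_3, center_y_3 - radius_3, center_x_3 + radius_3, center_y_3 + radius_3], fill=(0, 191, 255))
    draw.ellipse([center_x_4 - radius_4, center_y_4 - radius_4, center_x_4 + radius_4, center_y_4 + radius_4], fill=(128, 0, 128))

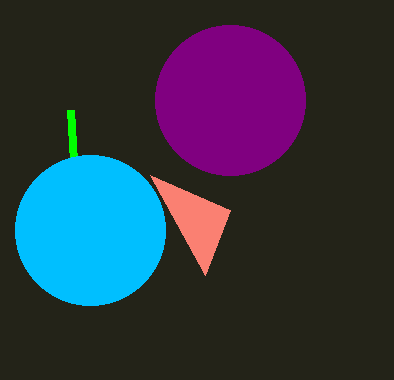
px0_1 = 70
py0_1 = 110
px0_2 = 150
center_x_3 = 90
center_y_3 = 230
radius_3 = 75
center_x_4 = 230
center_y_4 = 100
radius_4 = 75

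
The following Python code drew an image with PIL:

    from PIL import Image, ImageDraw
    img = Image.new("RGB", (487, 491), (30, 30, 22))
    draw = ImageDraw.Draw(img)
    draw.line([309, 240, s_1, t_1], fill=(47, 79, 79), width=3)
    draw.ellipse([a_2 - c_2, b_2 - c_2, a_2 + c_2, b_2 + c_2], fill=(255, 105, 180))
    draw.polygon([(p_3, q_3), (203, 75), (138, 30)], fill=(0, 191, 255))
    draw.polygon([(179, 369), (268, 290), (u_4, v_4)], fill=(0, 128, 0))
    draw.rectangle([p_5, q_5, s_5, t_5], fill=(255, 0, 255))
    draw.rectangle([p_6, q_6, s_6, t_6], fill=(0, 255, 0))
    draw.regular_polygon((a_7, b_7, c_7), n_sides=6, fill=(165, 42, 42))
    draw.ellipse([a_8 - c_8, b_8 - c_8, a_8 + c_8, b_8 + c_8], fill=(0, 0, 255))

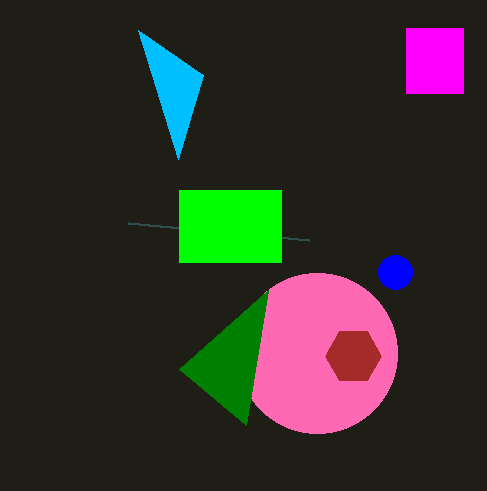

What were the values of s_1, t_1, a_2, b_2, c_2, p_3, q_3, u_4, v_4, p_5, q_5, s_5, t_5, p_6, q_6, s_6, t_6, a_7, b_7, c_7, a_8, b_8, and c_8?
s_1 = 128; t_1 = 223; a_2 = 317; b_2 = 353; c_2 = 80; p_3 = 178; q_3 = 159; u_4 = 246; v_4 = 425; p_5 = 406; q_5 = 28; s_5 = 463; t_5 = 93; p_6 = 179; q_6 = 190; s_6 = 281; t_6 = 262; a_7 = 353; b_7 = 356; c_7 = 28; a_8 = 395; b_8 = 272; c_8 = 17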